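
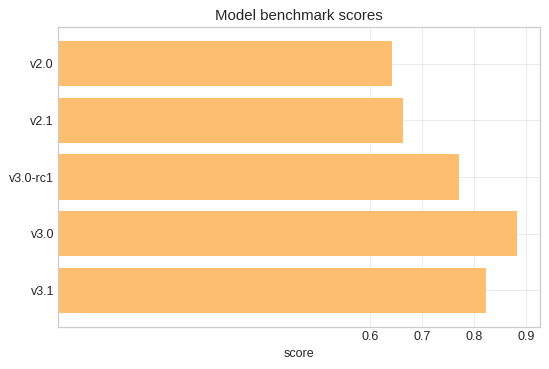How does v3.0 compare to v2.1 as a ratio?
v3.0 ≈ 0.9, v2.1 ≈ 0.7; 0.9/0.7 ≈ 1.29.

≈ 1.29×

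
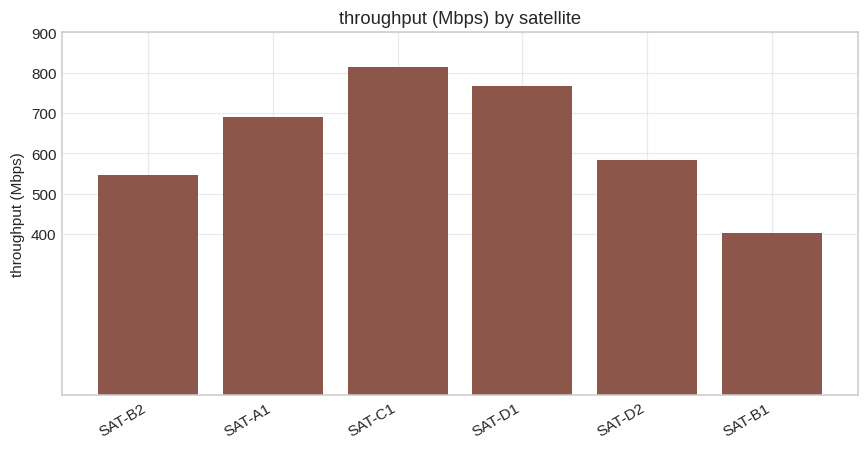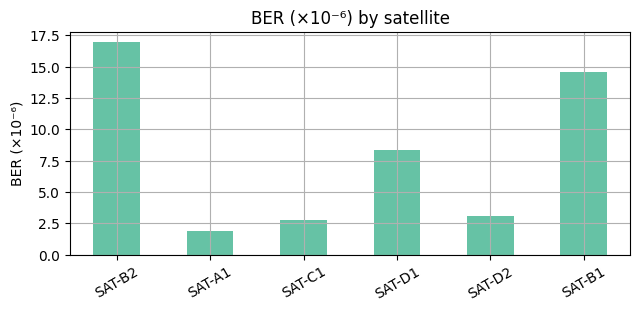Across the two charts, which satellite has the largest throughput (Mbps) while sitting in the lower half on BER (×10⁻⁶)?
SAT-C1

Chart 2 median BER (×10⁻⁶) ≈ 6; below-median satellites: SAT-A1, SAT-C1, SAT-D2. Among those, SAT-C1 has the highest throughput (Mbps) (≈ 800).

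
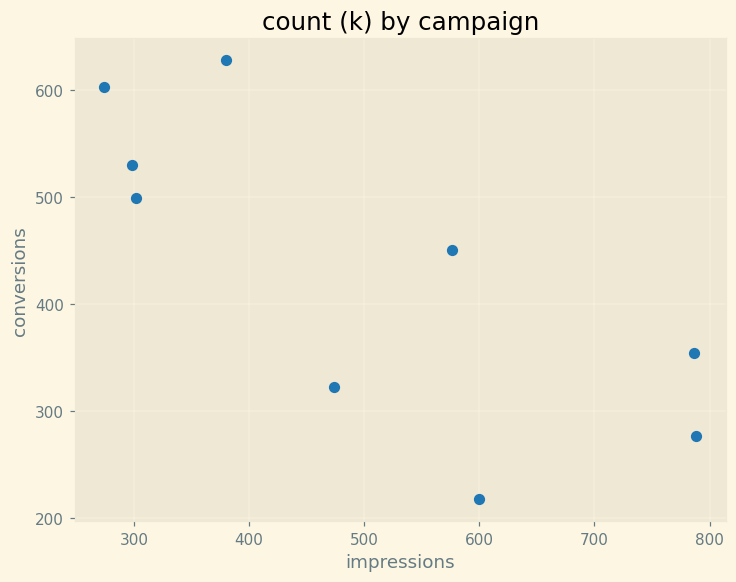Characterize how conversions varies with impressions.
Points are negatively correlated; strong (|r| ≈ 0.8).

negative, strong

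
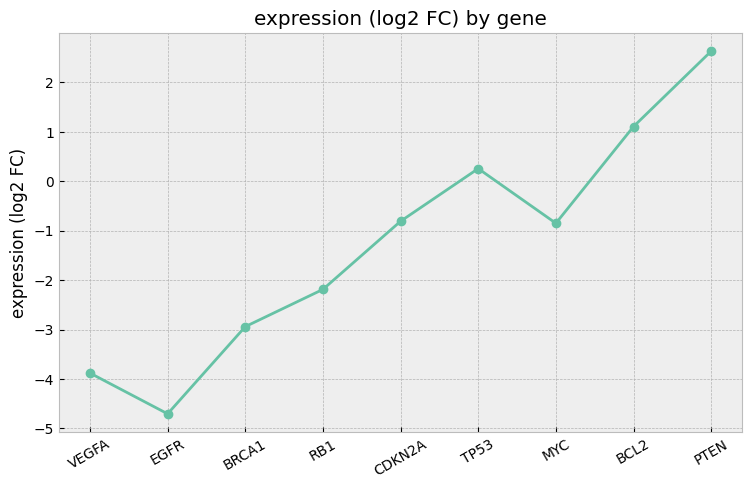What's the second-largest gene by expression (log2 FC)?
BCL2

Top 3: PTEN ≈ 3, BCL2 ≈ 1, TP53 ≈ 0.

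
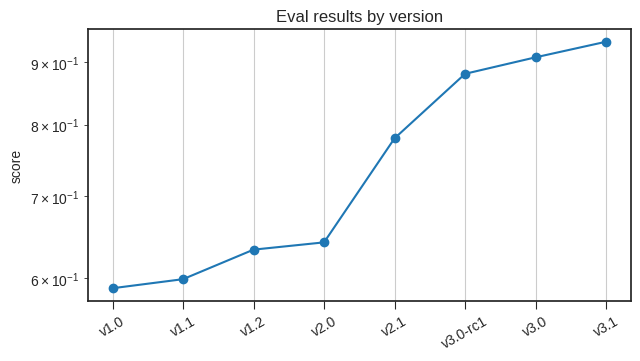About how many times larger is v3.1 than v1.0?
v3.1 ≈ 0.95, v1.0 ≈ 0.60; 0.95/0.60 ≈ 1.58.

≈ 1.58×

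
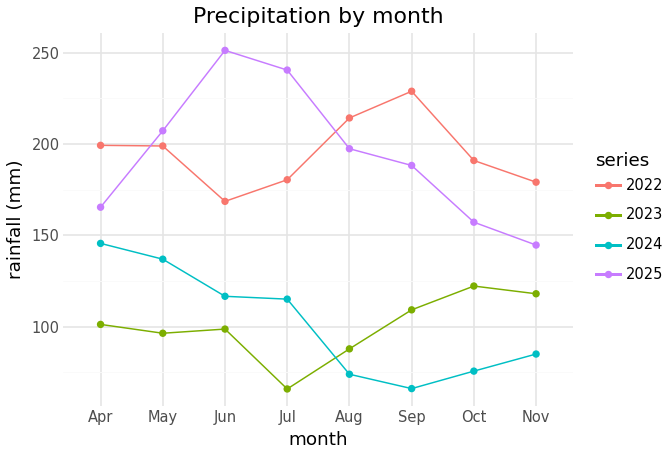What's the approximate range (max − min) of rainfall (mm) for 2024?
Max Apr ≈ 140, min Sep ≈ 60; range ≈ 80.

≈ 80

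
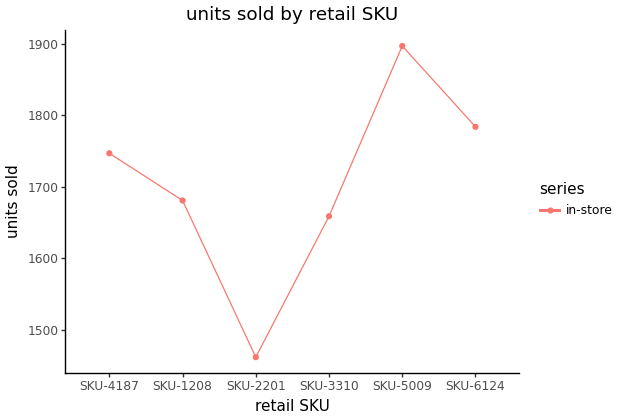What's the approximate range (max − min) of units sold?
≈ 450

Max SKU-5009 ≈ 1900, min SKU-2201 ≈ 1450; range ≈ 450.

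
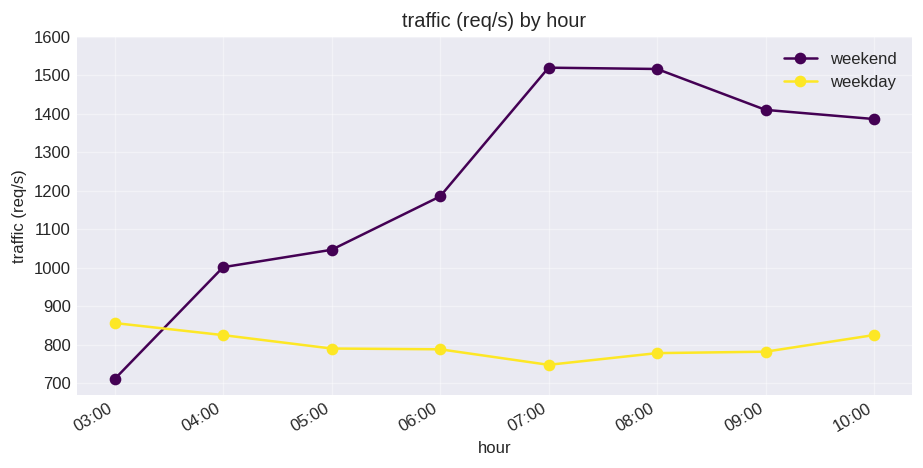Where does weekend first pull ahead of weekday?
03:00: weekend ≈ 700 vs weekday ≈ 900 (not yet); 04:00: weekend ≈ 1000 vs weekday ≈ 800 (first crossover).

04:00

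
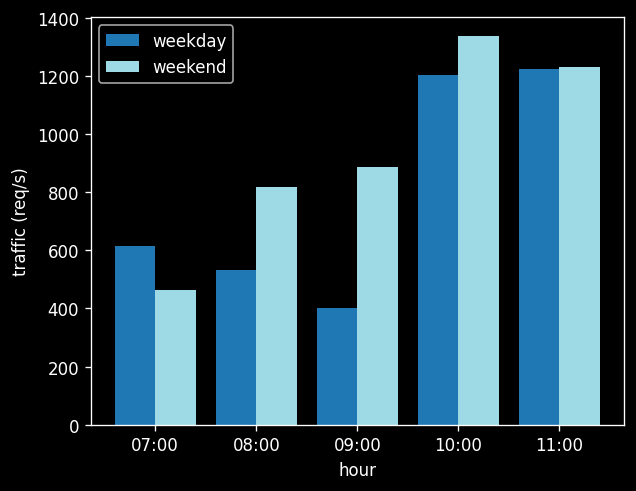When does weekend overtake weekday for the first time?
08:00

07:00: weekend ≈ 400 vs weekday ≈ 600 (not yet); 08:00: weekend ≈ 800 vs weekday ≈ 600 (first crossover).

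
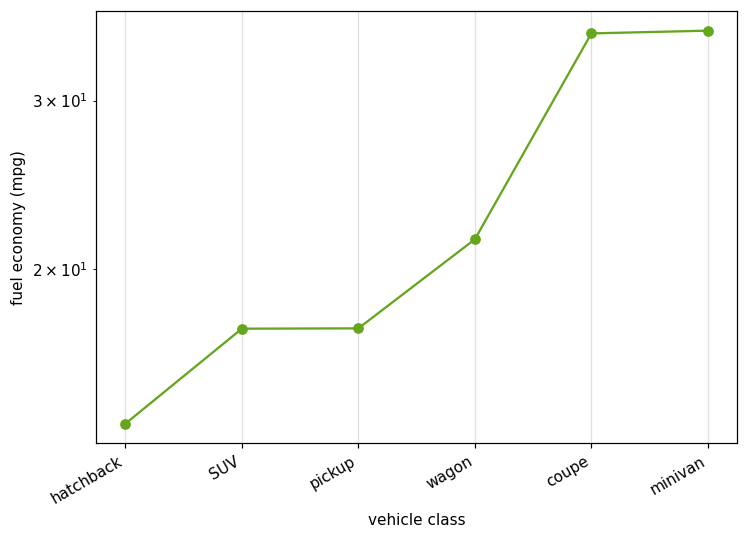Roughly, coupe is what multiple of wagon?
coupe ≈ 36, wagon ≈ 22; 36/22 ≈ 1.64.

≈ 1.64×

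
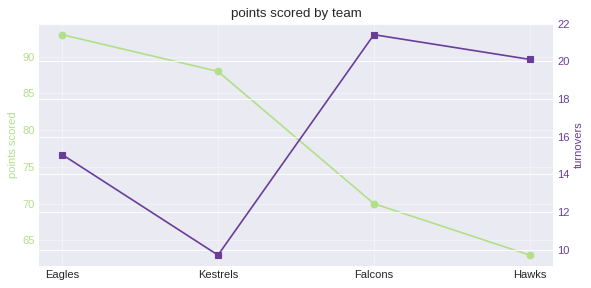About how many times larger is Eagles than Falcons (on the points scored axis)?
Eagles ≈ 95, Falcons ≈ 70; 95/70 ≈ 1.36.

≈ 1.36×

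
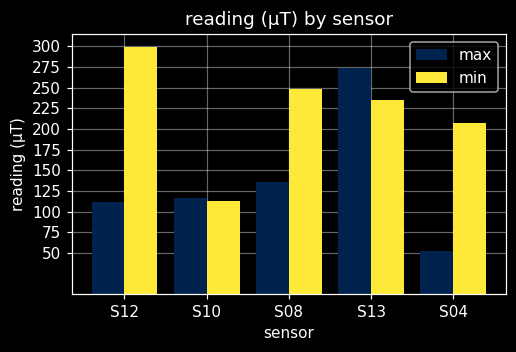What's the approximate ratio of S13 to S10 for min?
≈ 1.8×

S13 ≈ 225, S10 ≈ 125; 225/125 ≈ 1.8.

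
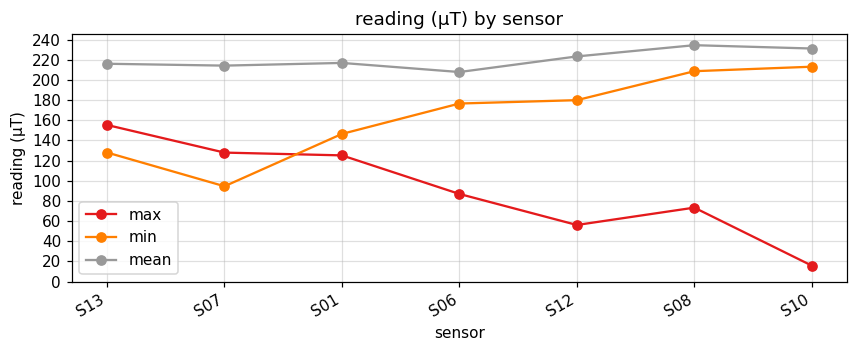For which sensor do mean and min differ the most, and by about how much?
S07: mean ≈ 220, min ≈ 100 → gap ≈ 120. Next-largest (S13) is only ≈ 100.

S07, ≈ 120 µT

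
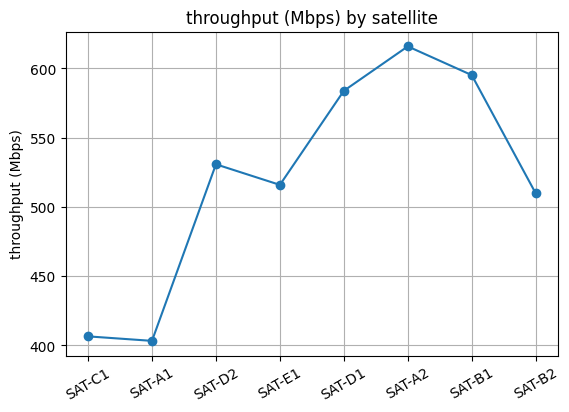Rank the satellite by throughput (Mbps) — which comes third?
Top 4: SAT-A2 ≈ 620, SAT-B1 ≈ 600, SAT-D1 ≈ 580, SAT-D2 ≈ 540.

SAT-D1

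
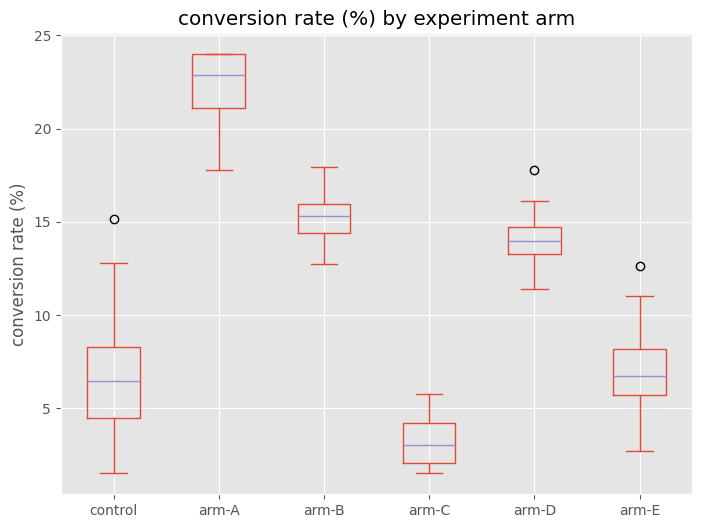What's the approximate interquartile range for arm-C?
≈ 2

Q3 ≈ 4, Q1 ≈ 2; IQR ≈ 2.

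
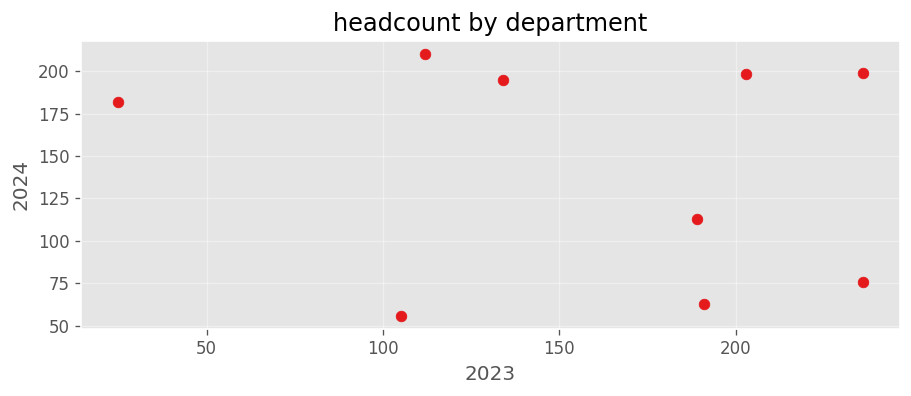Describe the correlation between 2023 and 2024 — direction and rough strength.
Points are roughly uncorrelated; weak (|r| ≈ 0.2).

no clear correlation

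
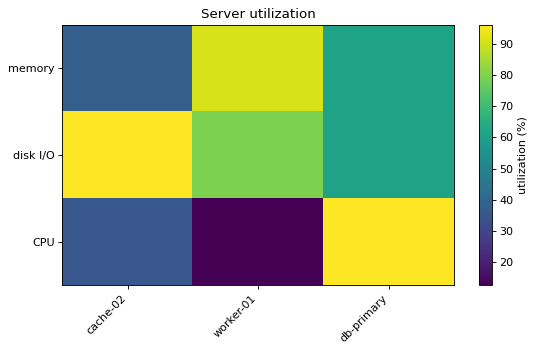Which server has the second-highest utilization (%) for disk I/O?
worker-01

Top 3 for disk I/O: cache-02 ≈ 100, worker-01 ≈ 80, db-primary ≈ 60.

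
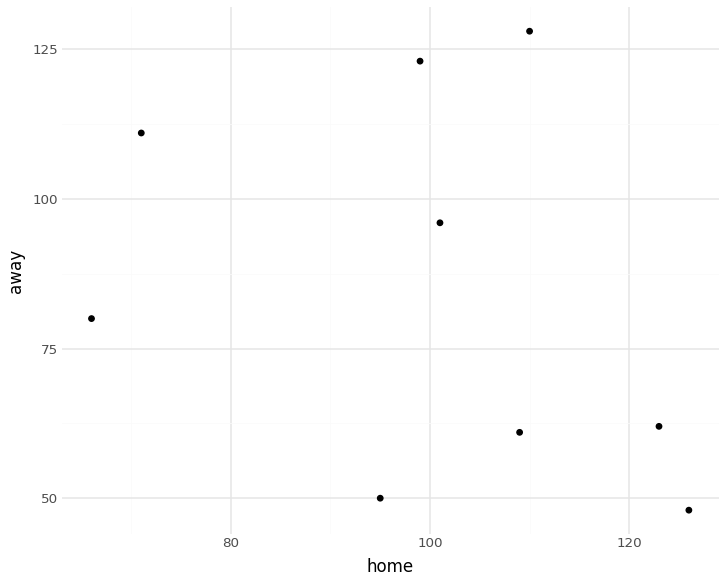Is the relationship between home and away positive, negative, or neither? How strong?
Points are negatively correlated; weak (|r| ≈ 0.3).

negative, weak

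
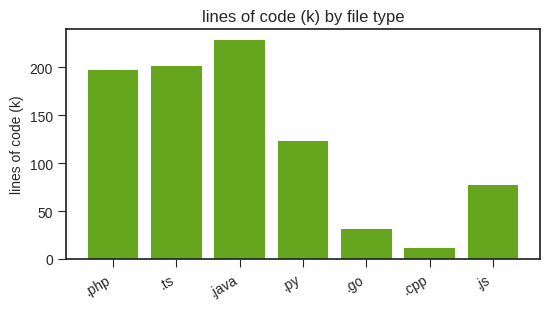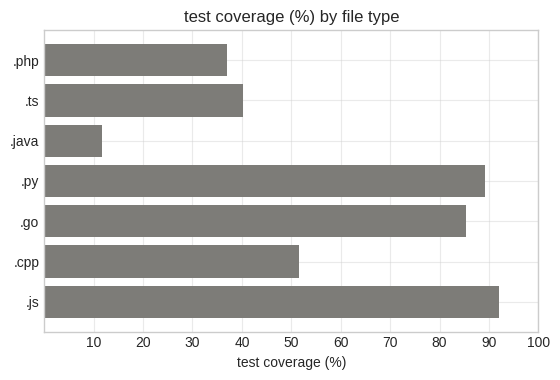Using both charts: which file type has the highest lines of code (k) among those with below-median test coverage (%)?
Chart 2 median test coverage (%) ≈ 50; below-median file types: .php, .ts, .java. Among those, .java has the highest lines of code (k) (≈ 225).

.java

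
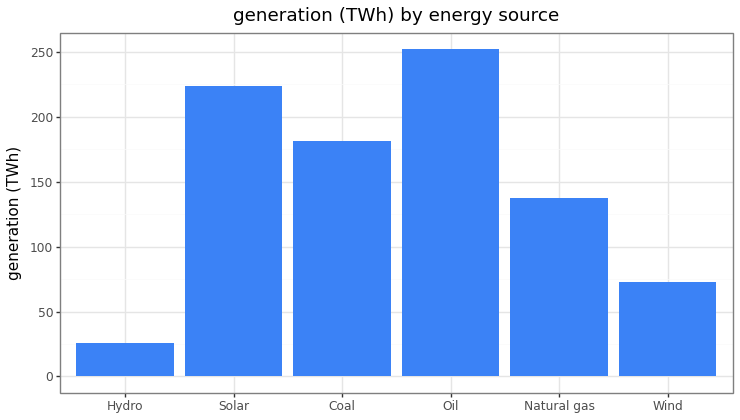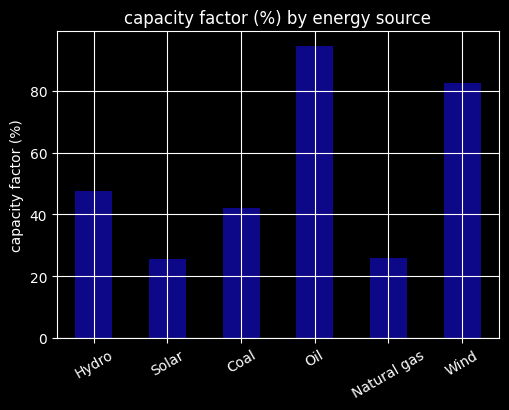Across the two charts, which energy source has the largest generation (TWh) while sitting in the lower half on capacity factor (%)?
Chart 2 median capacity factor (%) ≈ 40; below-median energy sources: Solar, Coal, Natural gas. Among those, Solar has the highest generation (TWh) (≈ 225).

Solar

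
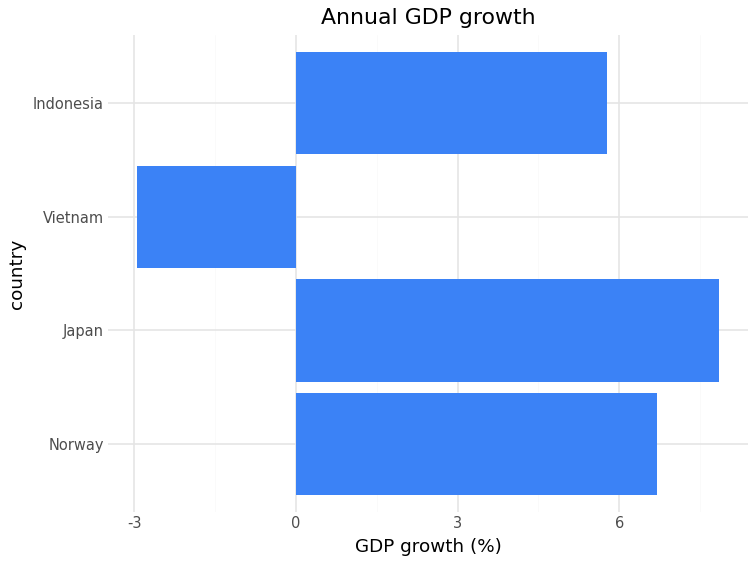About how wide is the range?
≈ 11

Max Japan ≈ 8, min Vietnam ≈ -3; range ≈ 11.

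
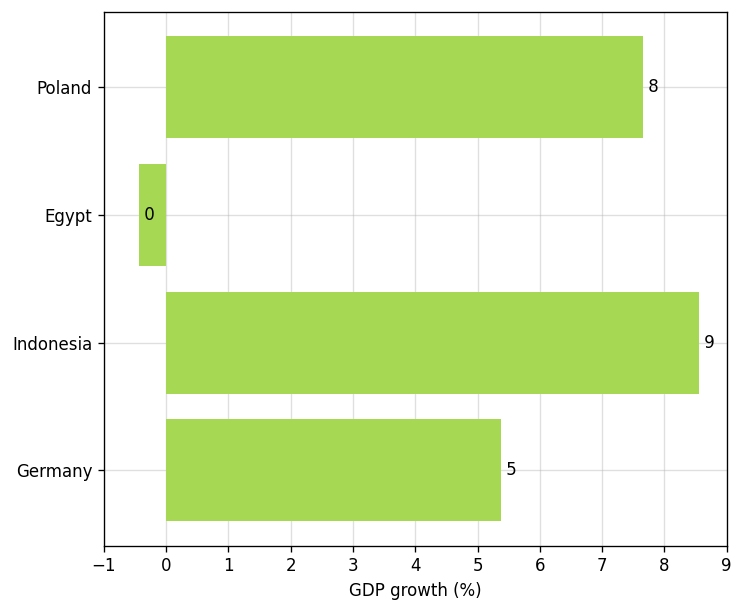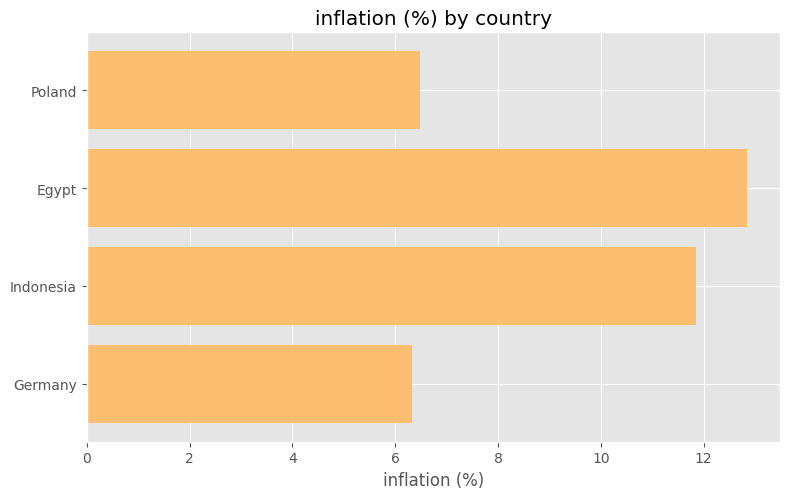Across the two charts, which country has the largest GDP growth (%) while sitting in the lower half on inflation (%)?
Chart 2 median inflation (%) ≈ 10; below-median countries: Poland, Germany. Among those, Poland has the highest GDP growth (%) (≈ 8).

Poland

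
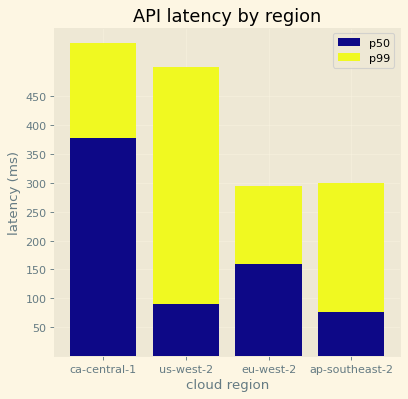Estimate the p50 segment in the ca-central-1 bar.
≈ 400

p50 top ≈ 400, bottom ≈ 0; segment ≈ 400.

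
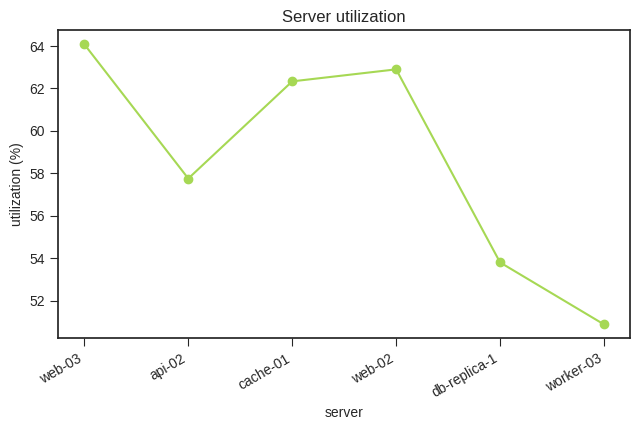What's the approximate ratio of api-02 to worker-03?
≈ 1.16×

api-02 ≈ 58, worker-03 ≈ 50; 58/50 ≈ 1.16.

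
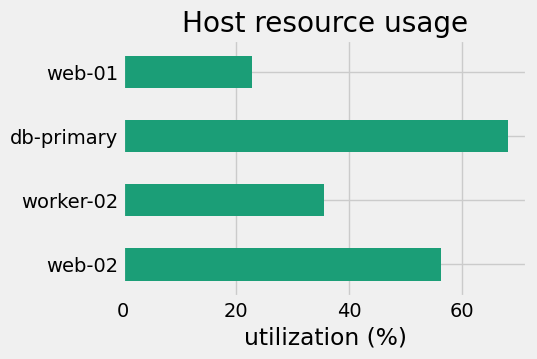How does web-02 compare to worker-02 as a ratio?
≈ 1.5×

web-02 ≈ 60, worker-02 ≈ 40; 60/40 ≈ 1.5.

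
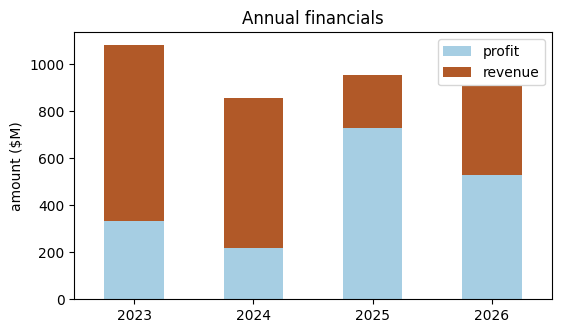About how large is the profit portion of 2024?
profit top ≈ 200, bottom ≈ 0; segment ≈ 200.

≈ 200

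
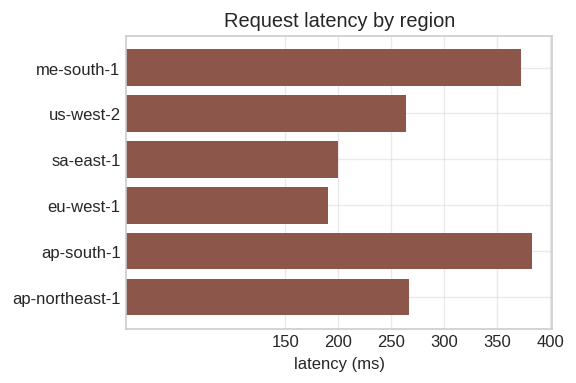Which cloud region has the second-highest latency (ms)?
me-south-1

Top 3: ap-south-1 ≈ 400, me-south-1 ≈ 350, ap-northeast-1 ≈ 250.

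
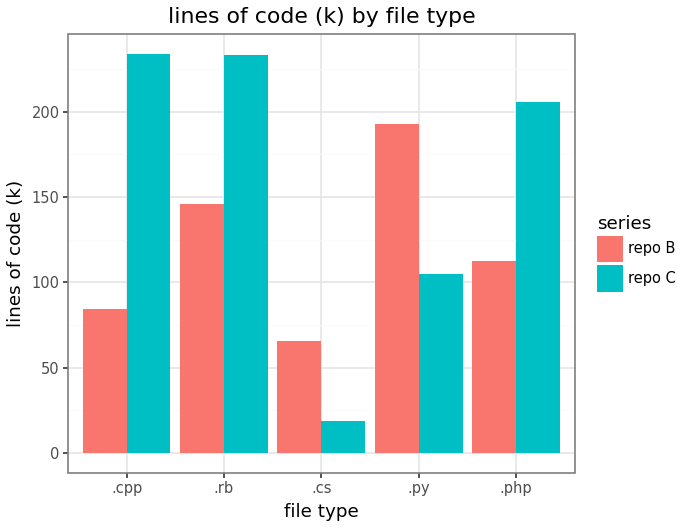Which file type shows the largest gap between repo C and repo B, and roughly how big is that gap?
.cpp: repo C ≈ 240, repo B ≈ 80 → gap ≈ 160. Next-largest (.php) is only ≈ 80.

.cpp, ≈ 160 k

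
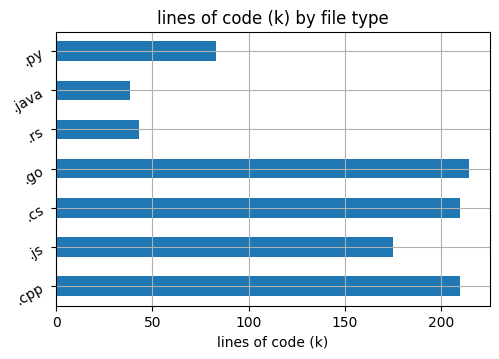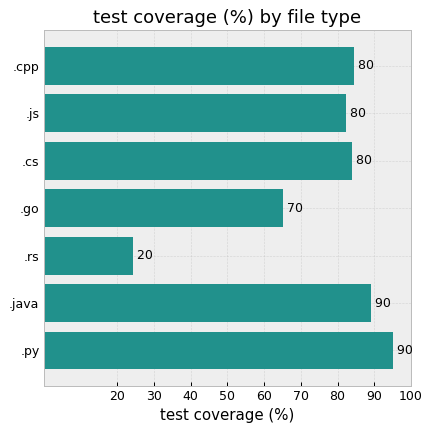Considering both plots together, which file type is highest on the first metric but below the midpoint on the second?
.go

Chart 2 median test coverage (%) ≈ 80; below-median file types: .js, .go, .rs. Among those, .go has the highest lines of code (k) (≈ 220).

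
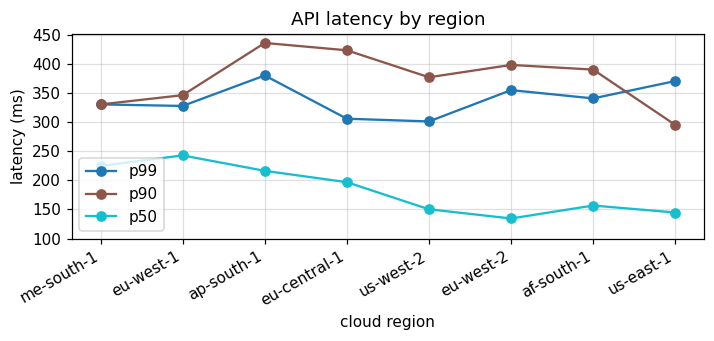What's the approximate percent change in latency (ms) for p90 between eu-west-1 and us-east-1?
≈ -14.3%

eu-west-1 ≈ 350, us-east-1 ≈ 300; (300 − 350) / 350 ≈ -14.3%.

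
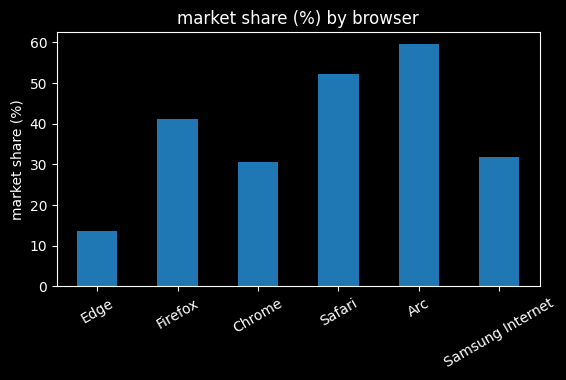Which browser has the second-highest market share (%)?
Safari

Top 3: Arc ≈ 60, Safari ≈ 50, Firefox ≈ 40.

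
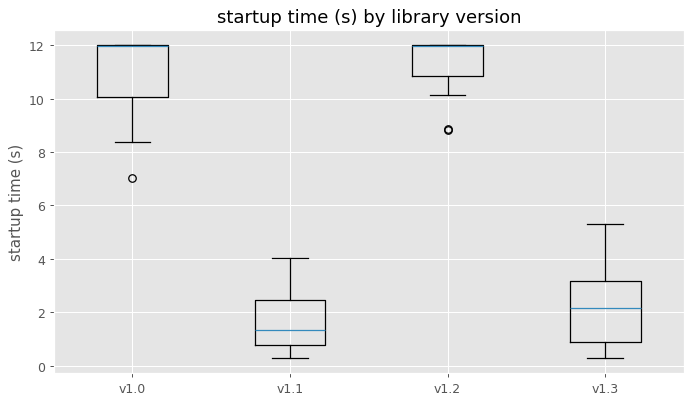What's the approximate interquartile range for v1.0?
Q3 ≈ 12, Q1 ≈ 10; IQR ≈ 2.

≈ 2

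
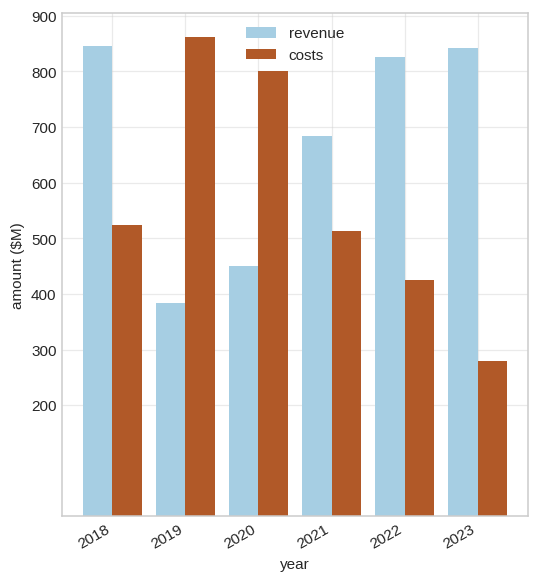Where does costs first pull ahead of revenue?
2019

2018: costs ≈ 500 vs revenue ≈ 800 (not yet); 2019: costs ≈ 900 vs revenue ≈ 400 (first crossover).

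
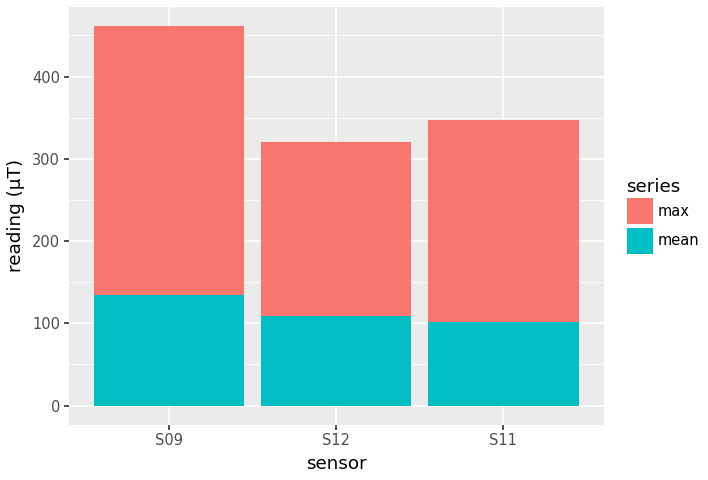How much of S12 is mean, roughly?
≈ 100

mean top ≈ 100, bottom ≈ 0; segment ≈ 100.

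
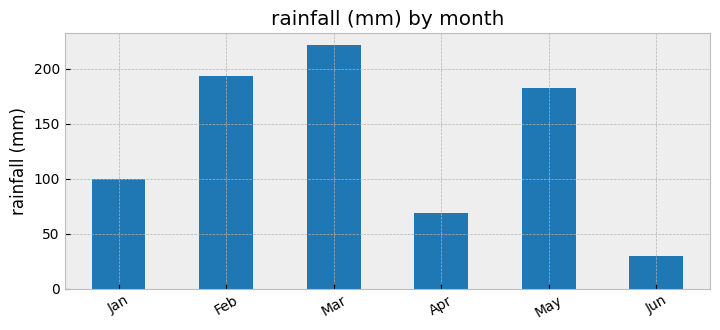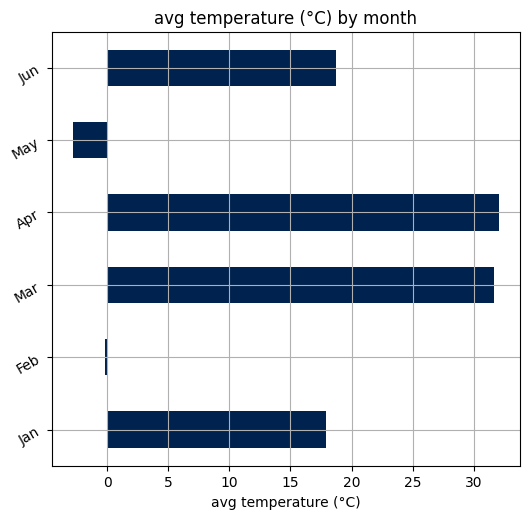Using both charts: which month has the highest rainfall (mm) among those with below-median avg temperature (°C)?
Feb

Chart 2 median avg temperature (°C) ≈ 20; below-median months: Jan, Feb, May. Among those, Feb has the highest rainfall (mm) (≈ 200).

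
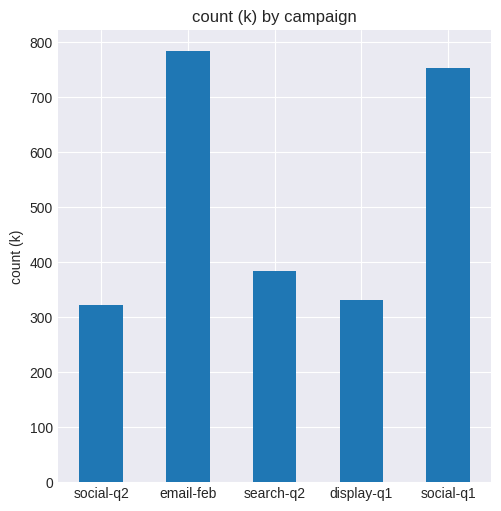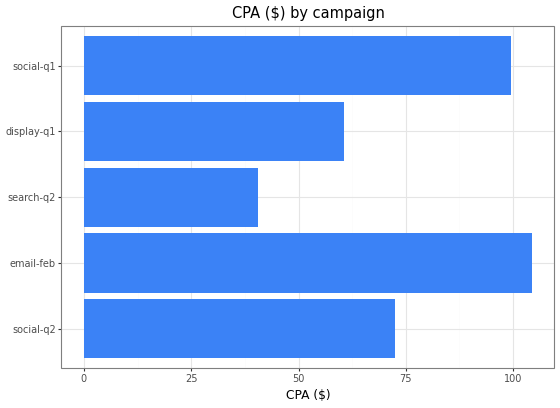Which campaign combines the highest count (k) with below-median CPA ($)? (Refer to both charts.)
Chart 2 median CPA ($) ≈ 70; below-median campaigns: search-q2, display-q1. Among those, search-q2 has the highest count (k) (≈ 400).

search-q2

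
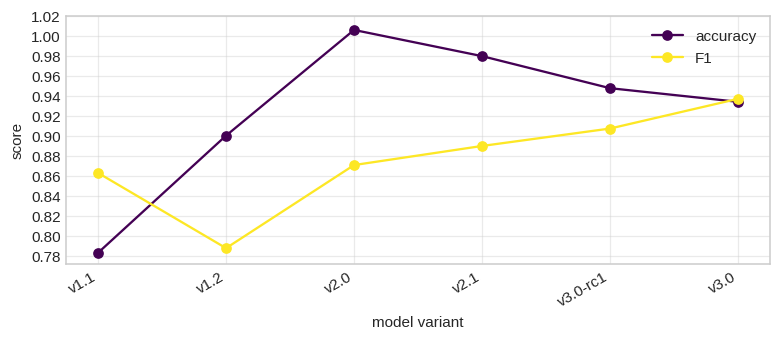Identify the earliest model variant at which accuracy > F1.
v1.1: accuracy ≈ 0.78 vs F1 ≈ 0.86 (not yet); v1.2: accuracy ≈ 0.90 vs F1 ≈ 0.78 (first crossover).

v1.2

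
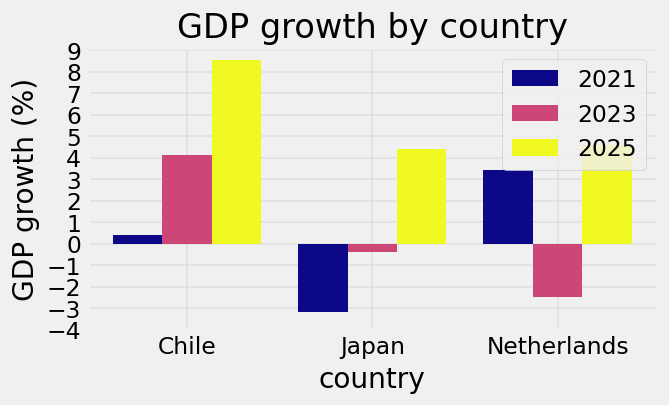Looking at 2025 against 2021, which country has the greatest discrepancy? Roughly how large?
Chile: 2025 ≈ 9, 2021 ≈ 0 → gap ≈ 9. Next-largest (Japan) is only ≈ 7.

Chile, ≈ 9 %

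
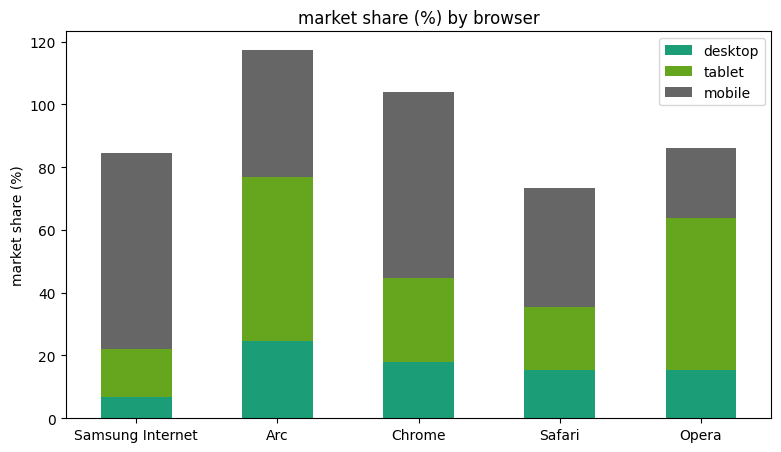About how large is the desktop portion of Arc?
≈ 20

desktop top ≈ 20, bottom ≈ 0; segment ≈ 20.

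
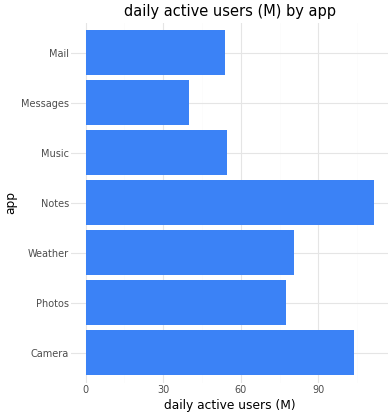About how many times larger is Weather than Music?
Weather ≈ 80, Music ≈ 50; 80/50 ≈ 1.6.

≈ 1.6×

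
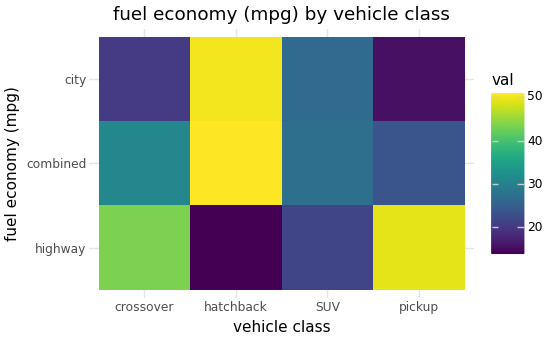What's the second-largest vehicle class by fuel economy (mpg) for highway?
Top 3 for highway: pickup ≈ 50, crossover ≈ 45, SUV ≈ 20.

crossover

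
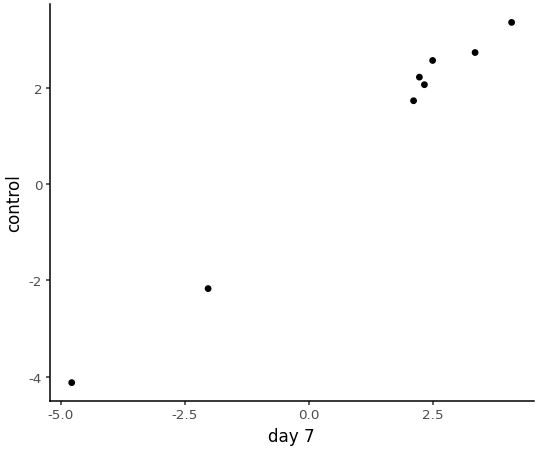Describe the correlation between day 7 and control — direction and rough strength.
positive, strong

Points are positively correlated; strong (|r| ≈ 1.0).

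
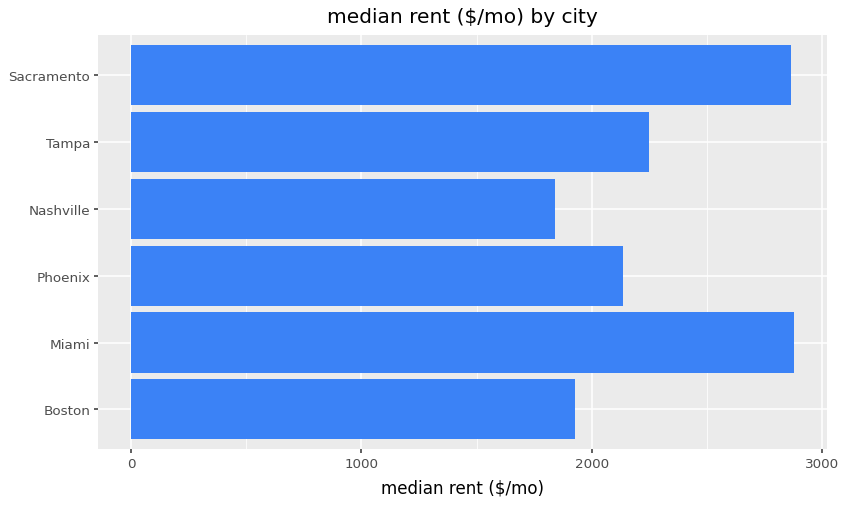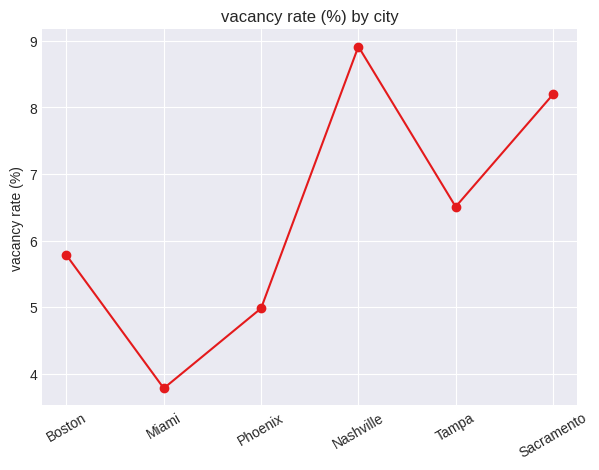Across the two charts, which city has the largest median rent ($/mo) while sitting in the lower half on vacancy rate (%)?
Miami

Chart 2 median vacancy rate (%) ≈ 6; below-median cities: Boston, Miami, Phoenix. Among those, Miami has the highest median rent ($/mo) (≈ 3000).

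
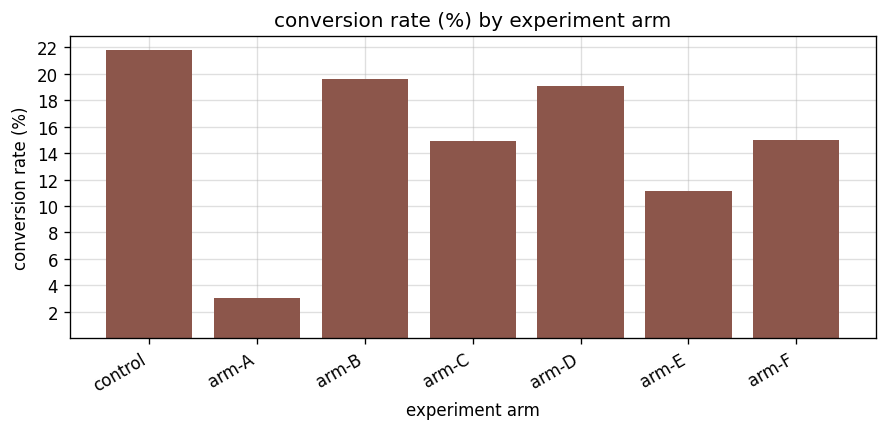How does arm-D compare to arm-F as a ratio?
arm-D ≈ 20, arm-F ≈ 14; 20/14 ≈ 1.43.

≈ 1.43×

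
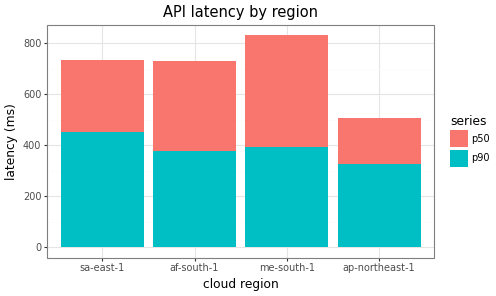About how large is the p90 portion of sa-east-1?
p90 top ≈ 400, bottom ≈ 0; segment ≈ 400.

≈ 400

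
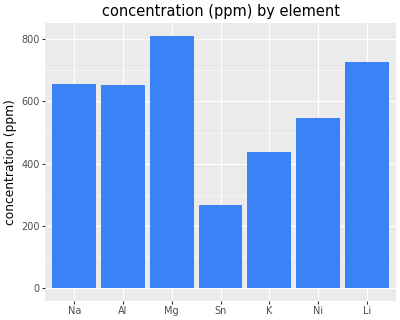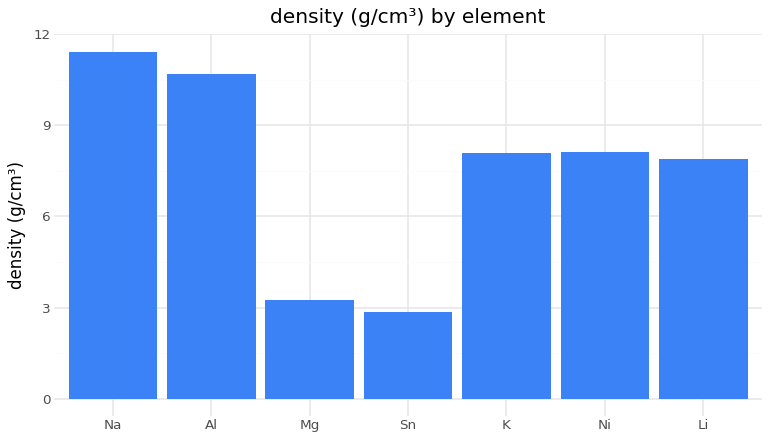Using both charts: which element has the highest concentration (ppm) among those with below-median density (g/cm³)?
Mg

Chart 2 median density (g/cm³) ≈ 8; below-median elements: Mg, Sn, Li. Among those, Mg has the highest concentration (ppm) (≈ 800).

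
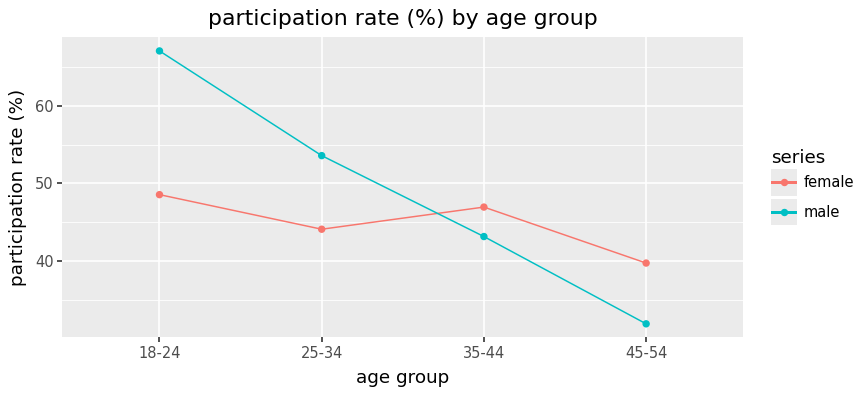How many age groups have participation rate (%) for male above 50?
Above 50: 18-24, 25-34.

2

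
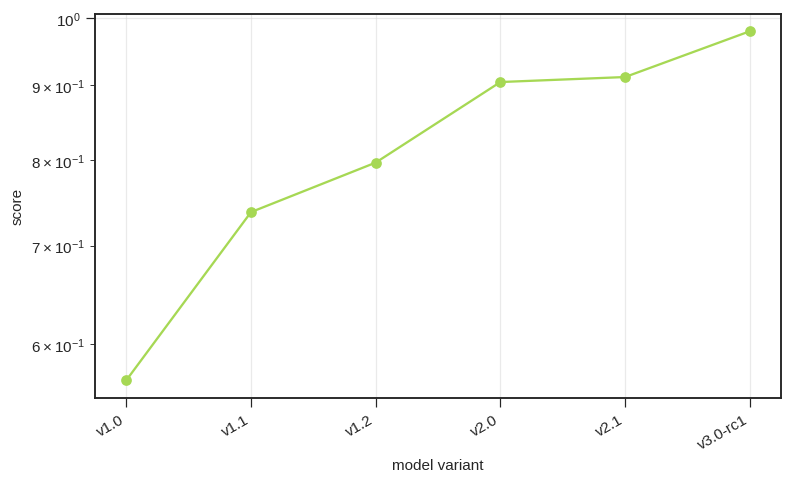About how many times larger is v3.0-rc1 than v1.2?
≈ 1.25×

v3.0-rc1 ≈ 1.00, v1.2 ≈ 0.80; 1.00/0.80 ≈ 1.25.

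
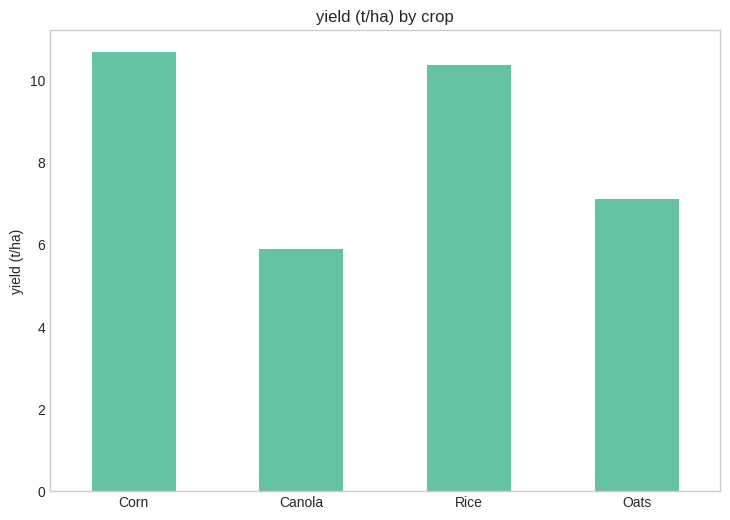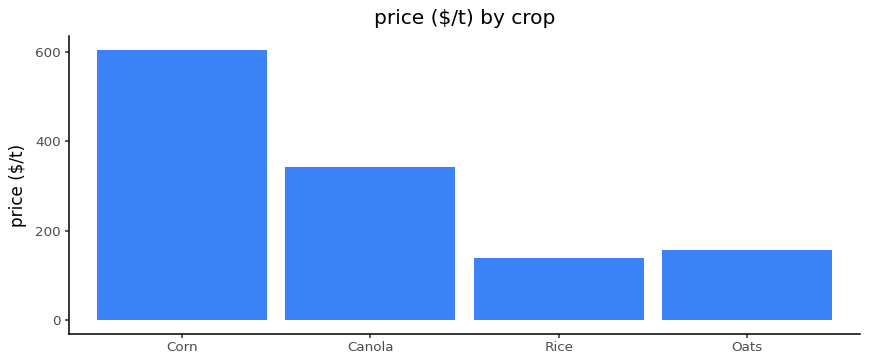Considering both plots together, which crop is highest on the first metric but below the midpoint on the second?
Rice

Chart 2 median price ($/t) ≈ 300; below-median crops: Rice, Oats. Among those, Rice has the highest yield (t/ha) (≈ 10).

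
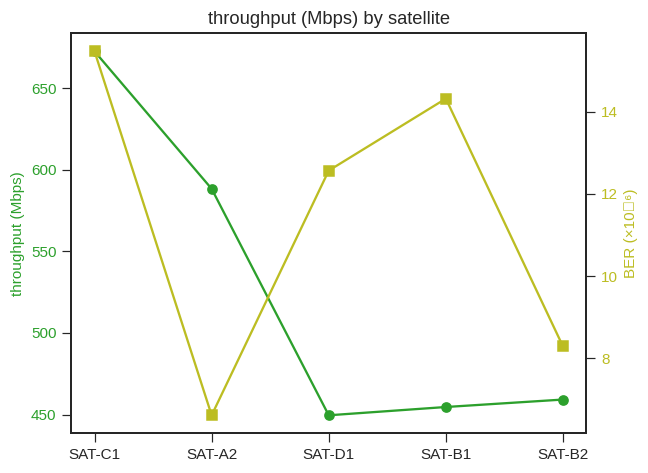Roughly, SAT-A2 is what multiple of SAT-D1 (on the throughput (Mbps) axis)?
≈ 1.32×

SAT-A2 ≈ 580, SAT-D1 ≈ 440; 580/440 ≈ 1.32.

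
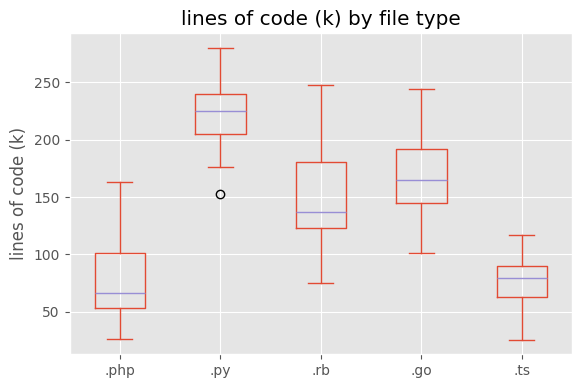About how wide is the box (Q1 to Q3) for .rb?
≈ 60

Q3 ≈ 180, Q1 ≈ 120; IQR ≈ 60.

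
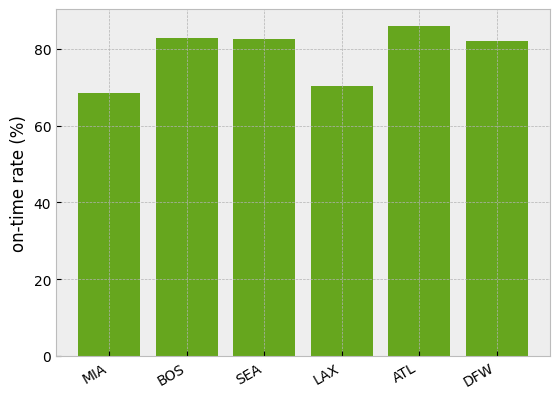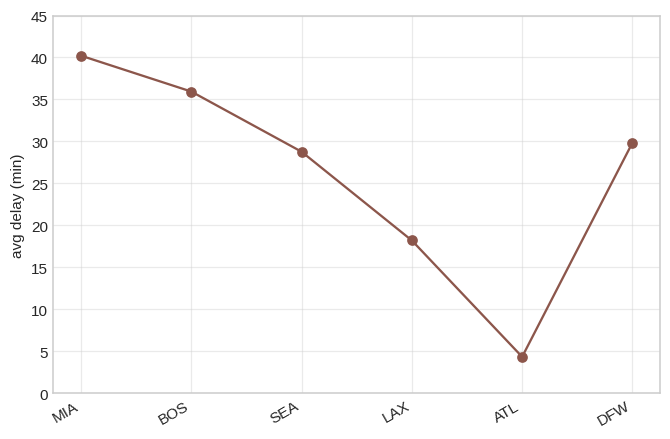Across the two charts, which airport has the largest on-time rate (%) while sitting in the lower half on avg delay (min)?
Chart 2 median avg delay (min) ≈ 30; below-median airports: SEA, LAX, ATL. Among those, ATL has the highest on-time rate (%) (≈ 90).

ATL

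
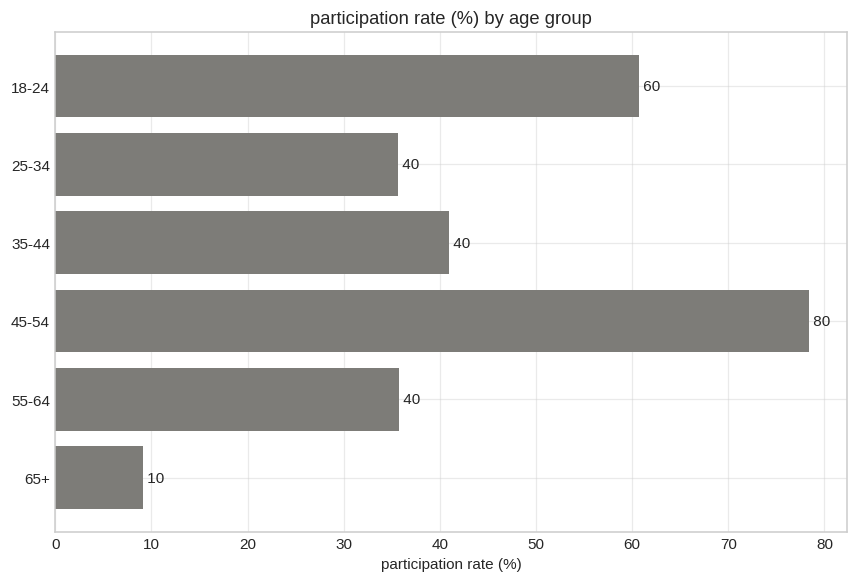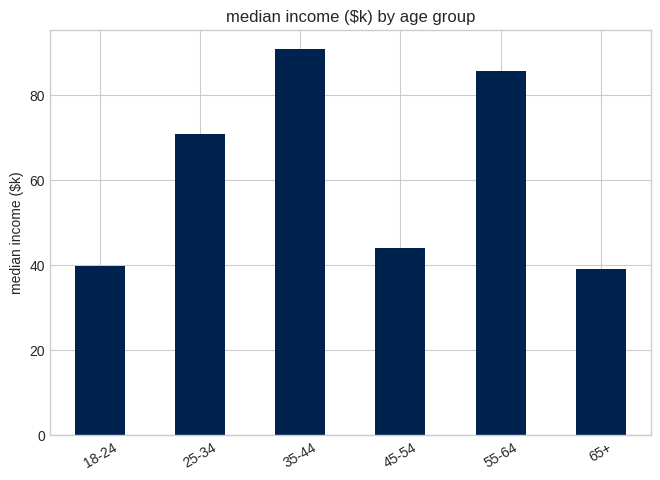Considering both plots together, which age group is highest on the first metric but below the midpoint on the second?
45-54

Chart 2 median median income ($k) ≈ 60; below-median age groups: 18-24, 45-54, 65+. Among those, 45-54 has the highest participation rate (%) (≈ 80).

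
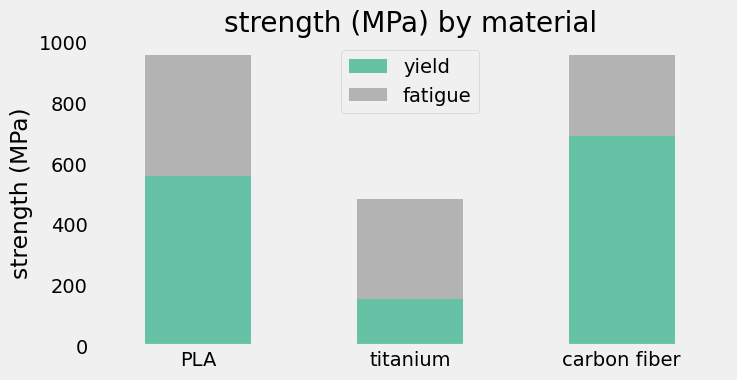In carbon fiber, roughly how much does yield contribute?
≈ 700

yield top ≈ 700, bottom ≈ 0; segment ≈ 700.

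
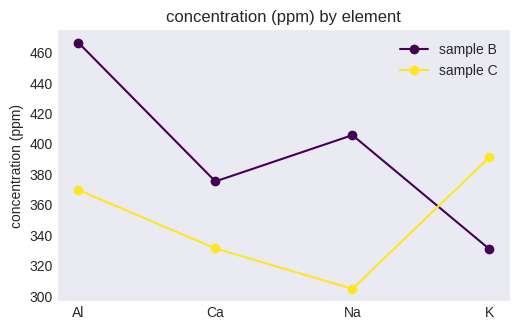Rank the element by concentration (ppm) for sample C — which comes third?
Top 4 for sample C: K ≈ 400, Al ≈ 360, Ca ≈ 340, Na ≈ 300.

Ca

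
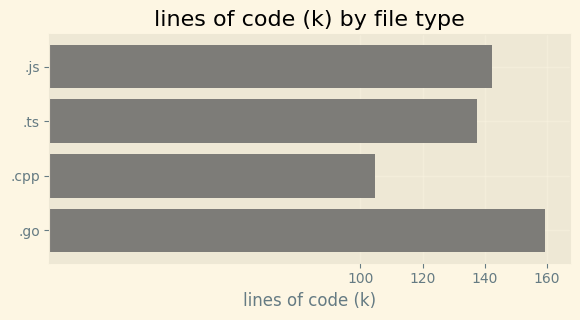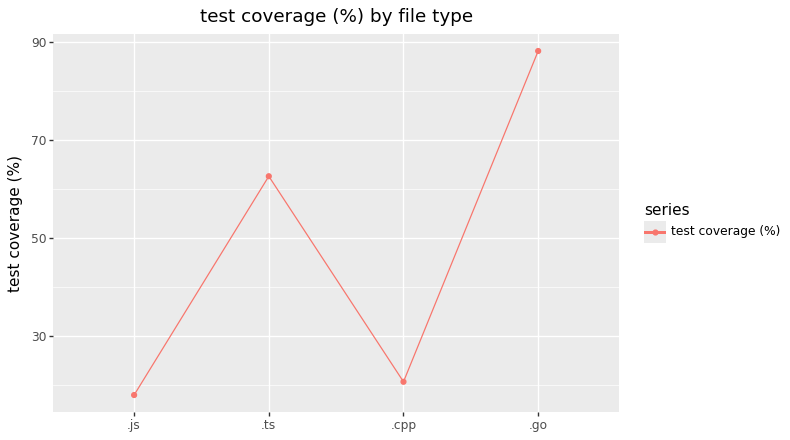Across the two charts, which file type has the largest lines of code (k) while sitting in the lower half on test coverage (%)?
Chart 2 median test coverage (%) ≈ 40; below-median file types: .js, .cpp. Among those, .js has the highest lines of code (k) (≈ 140).

.js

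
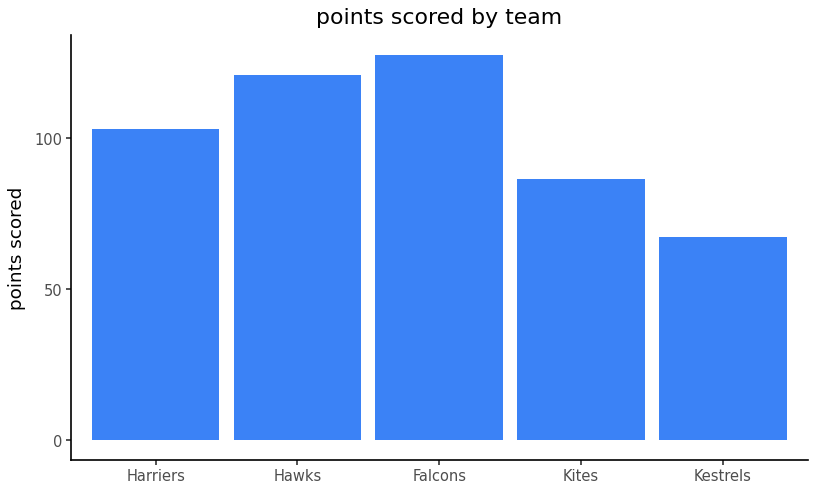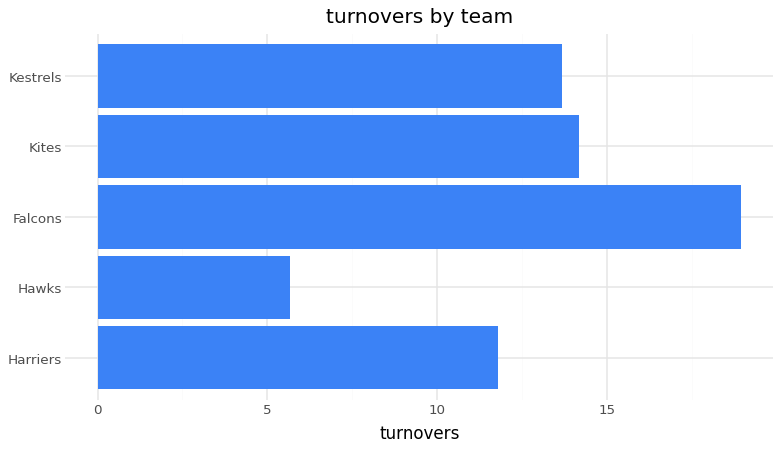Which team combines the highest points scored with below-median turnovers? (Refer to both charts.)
Hawks

Chart 2 median turnovers ≈ 14; below-median teams: Harriers, Hawks. Among those, Hawks has the highest points scored (≈ 120).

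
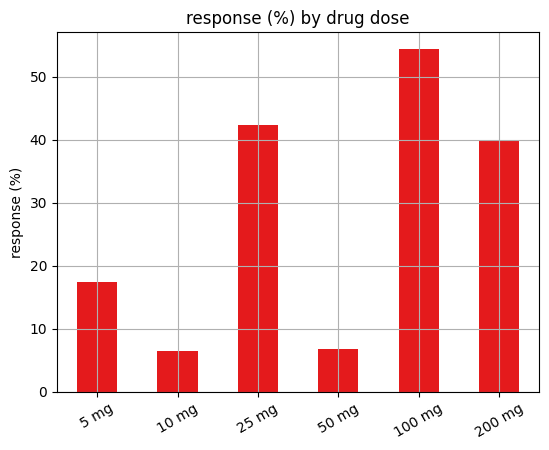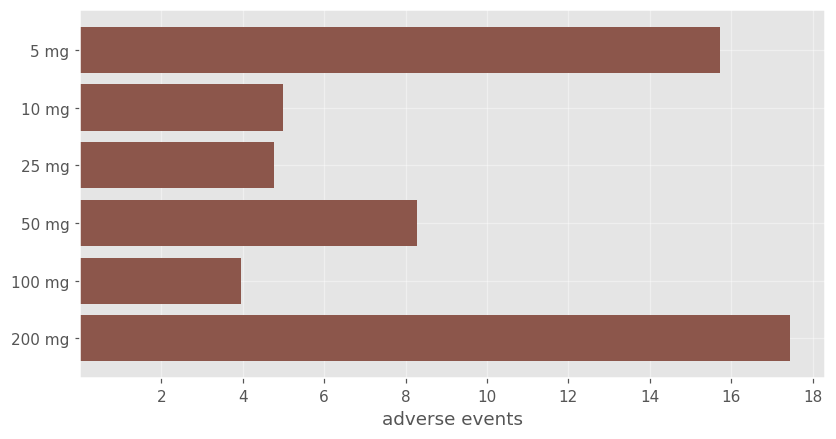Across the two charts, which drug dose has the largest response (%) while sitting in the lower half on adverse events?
100 mg

Chart 2 median adverse events ≈ 6; below-median drug doses: 10 mg, 25 mg, 100 mg. Among those, 100 mg has the highest response (%) (≈ 55).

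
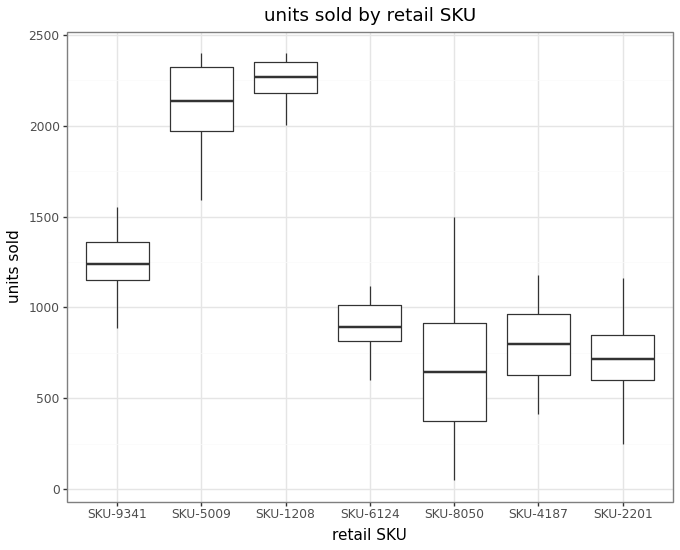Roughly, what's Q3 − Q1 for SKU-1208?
≈ 200

Q3 ≈ 2400, Q1 ≈ 2200; IQR ≈ 200.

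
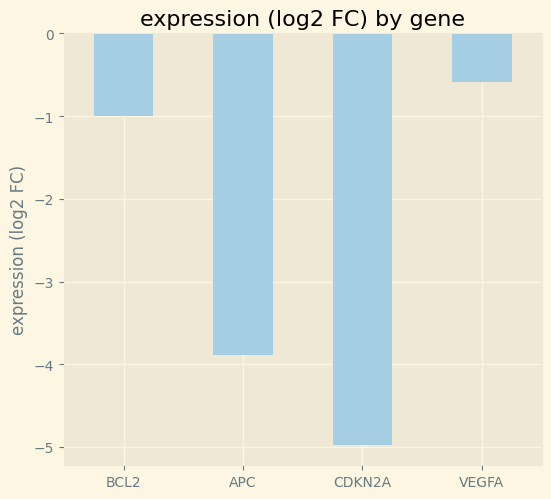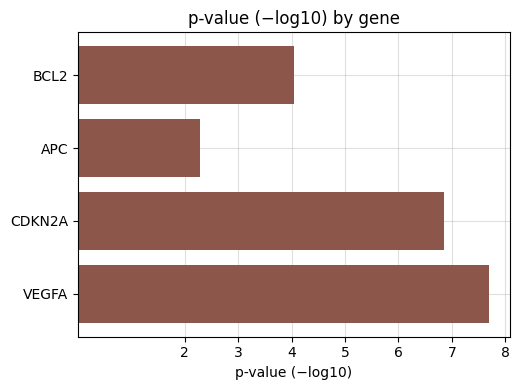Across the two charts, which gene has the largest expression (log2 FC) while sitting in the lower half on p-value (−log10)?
Chart 2 median p-value (−log10) ≈ 5; below-median genes: BCL2, APC. Among those, BCL2 has the highest expression (log2 FC) (≈ -1).

BCL2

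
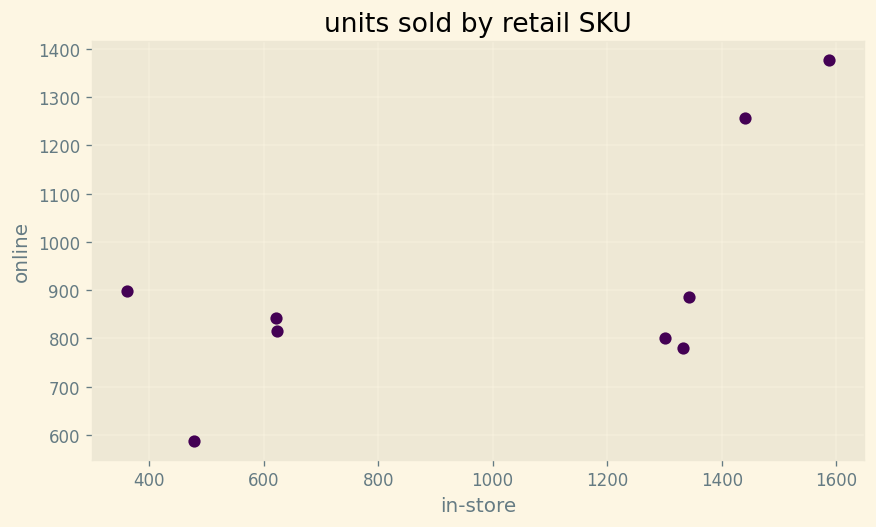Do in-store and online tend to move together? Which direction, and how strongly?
positive, moderate

Points are positively correlated; moderate (|r| ≈ 0.6).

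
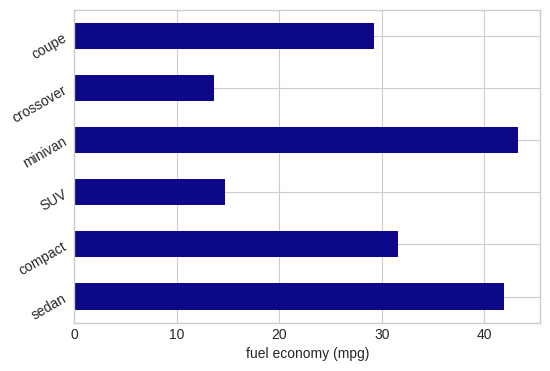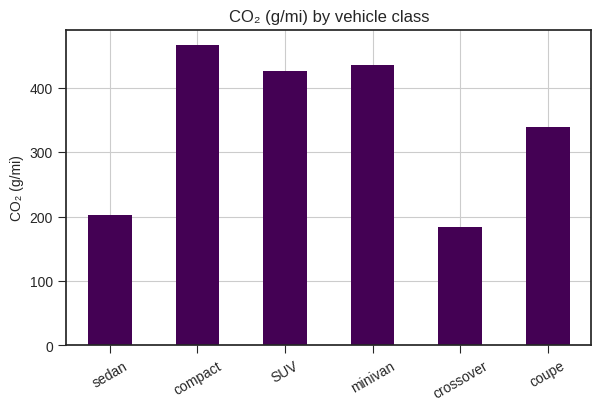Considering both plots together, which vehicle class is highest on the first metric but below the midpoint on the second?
sedan

Chart 2 median CO₂ (g/mi) ≈ 400; below-median vehicle classes: sedan, crossover, coupe. Among those, sedan has the highest fuel economy (mpg) (≈ 40).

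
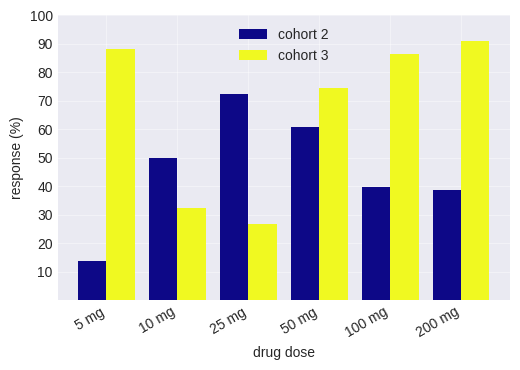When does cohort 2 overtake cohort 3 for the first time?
5 mg: cohort 2 ≈ 10 vs cohort 3 ≈ 90 (not yet); 10 mg: cohort 2 ≈ 50 vs cohort 3 ≈ 30 (first crossover).

10 mg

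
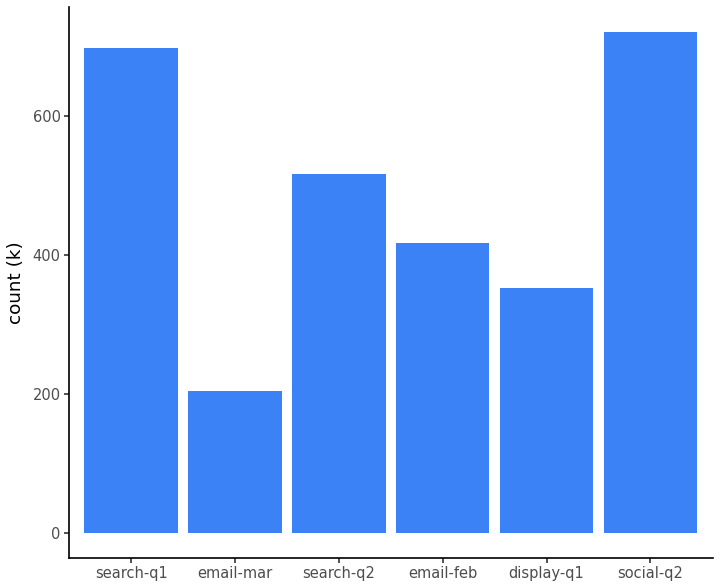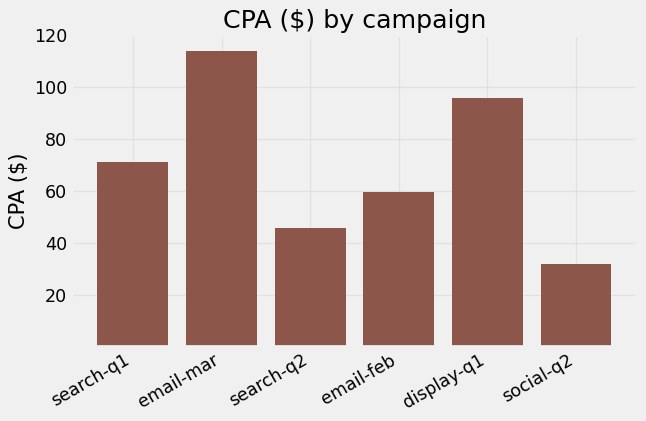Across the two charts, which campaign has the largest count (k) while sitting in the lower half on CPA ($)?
social-q2

Chart 2 median CPA ($) ≈ 60; below-median campaigns: search-q2, email-feb, social-q2. Among those, social-q2 has the highest count (k) (≈ 700).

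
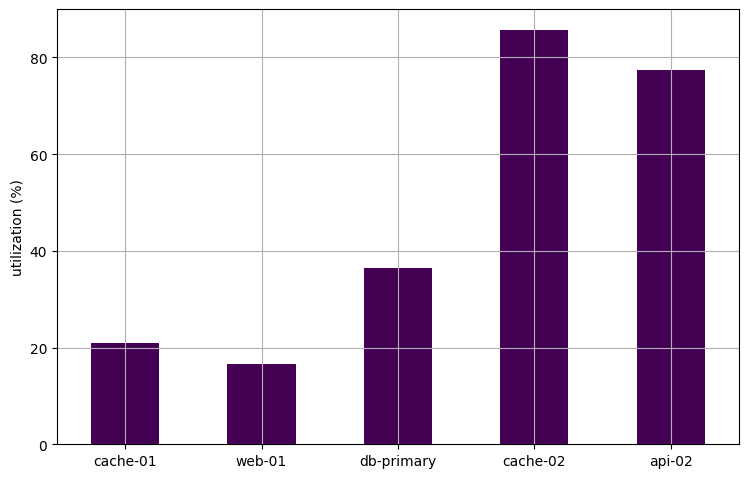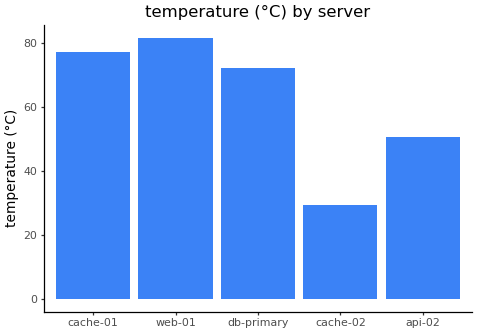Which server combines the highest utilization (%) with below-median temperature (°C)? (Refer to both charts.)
Chart 2 median temperature (°C) ≈ 70; below-median servers: cache-02, api-02. Among those, cache-02 has the highest utilization (%) (≈ 90).

cache-02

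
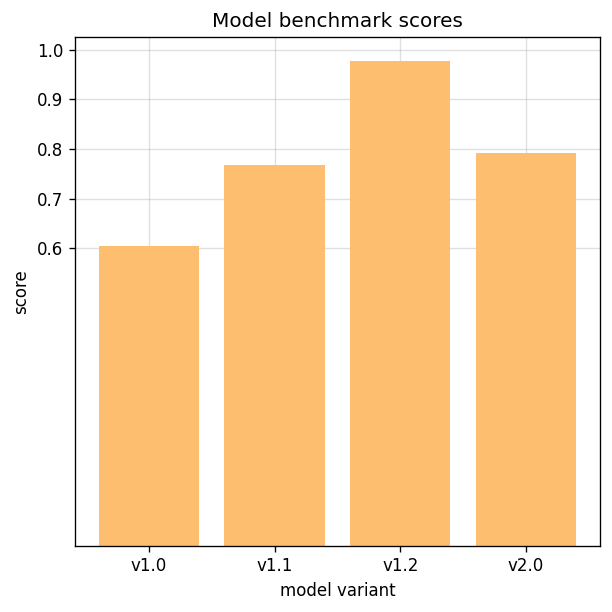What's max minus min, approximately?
≈ 0.4

Max v1.2 ≈ 1.0, min v1.0 ≈ 0.6; range ≈ 0.4.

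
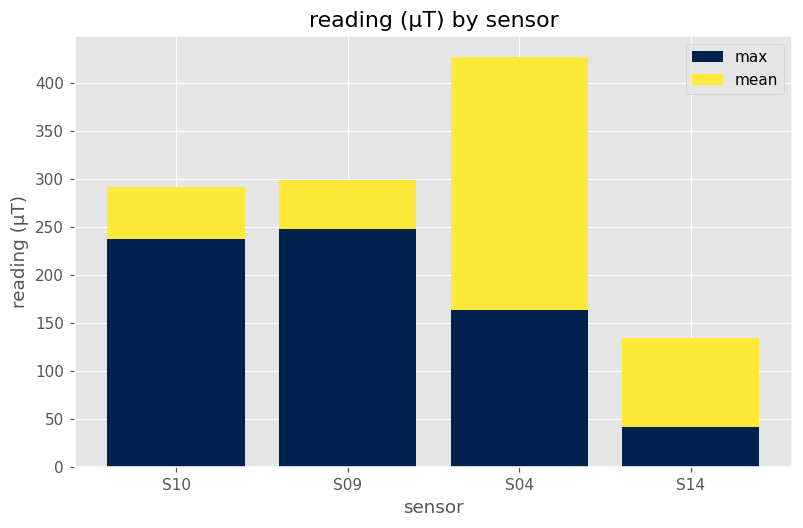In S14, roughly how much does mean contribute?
≈ 100

mean top ≈ 150, bottom ≈ 50; segment ≈ 100.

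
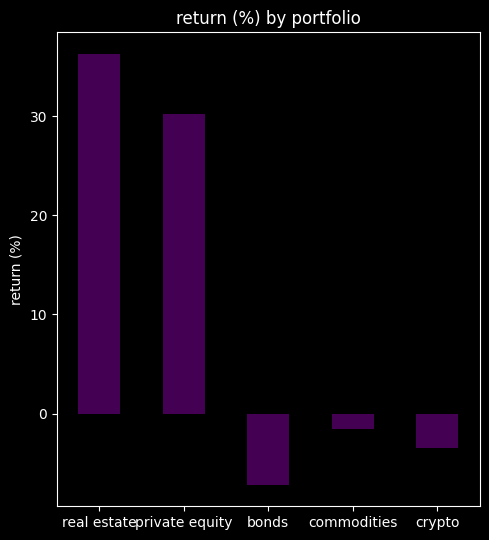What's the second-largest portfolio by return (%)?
Top 3: real estate ≈ 35, private equity ≈ 30, commodities ≈ 0.

private equity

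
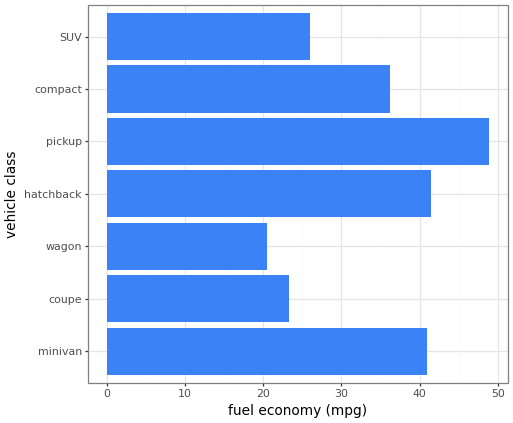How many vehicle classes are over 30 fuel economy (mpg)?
4

Above 30: minivan, hatchback, pickup, compact.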